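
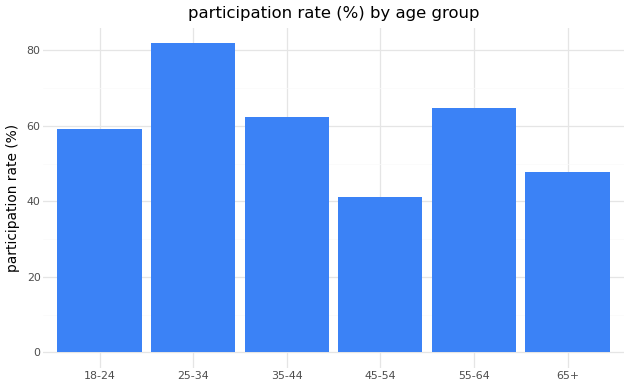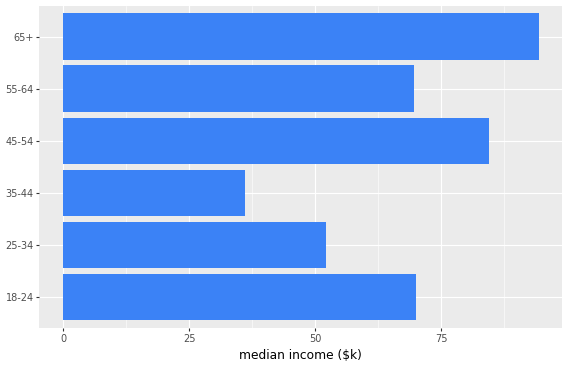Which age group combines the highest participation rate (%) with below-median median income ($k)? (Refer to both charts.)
Chart 2 median median income ($k) ≈ 70; below-median age groups: 25-34, 35-44, 55-64. Among those, 25-34 has the highest participation rate (%) (≈ 80).

25-34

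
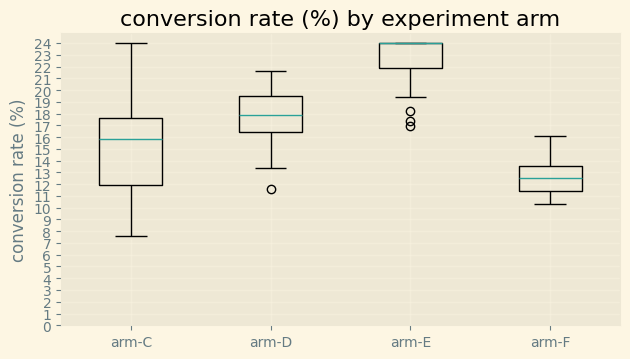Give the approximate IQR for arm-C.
Q3 ≈ 18, Q1 ≈ 12; IQR ≈ 6.

≈ 6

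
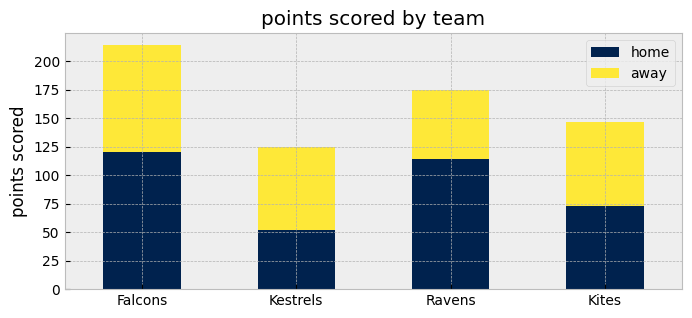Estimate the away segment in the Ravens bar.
away top ≈ 180, bottom ≈ 120; segment ≈ 60.

≈ 60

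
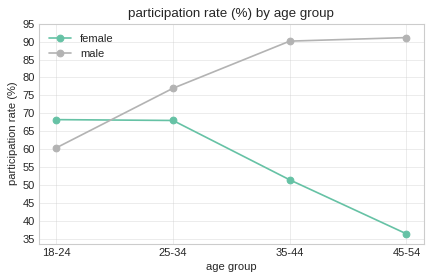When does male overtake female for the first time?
25-34

18-24: male ≈ 60 vs female ≈ 70 (not yet); 25-34: male ≈ 75 vs female ≈ 70 (first crossover).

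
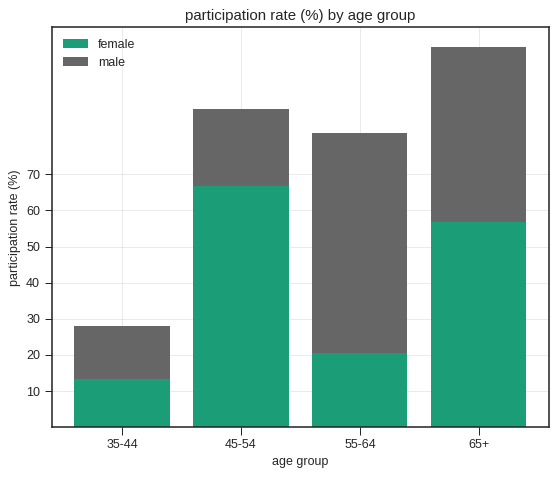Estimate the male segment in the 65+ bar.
≈ 50

male top ≈ 110, bottom ≈ 60; segment ≈ 50.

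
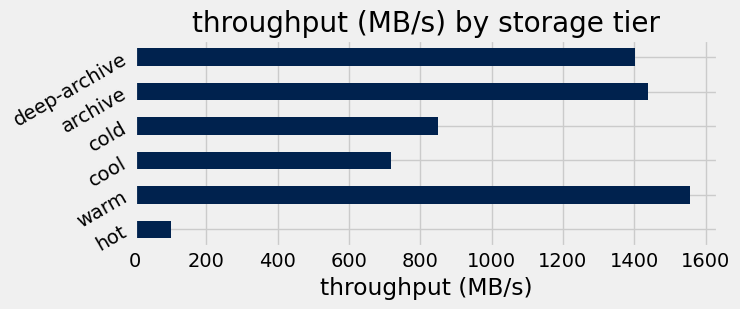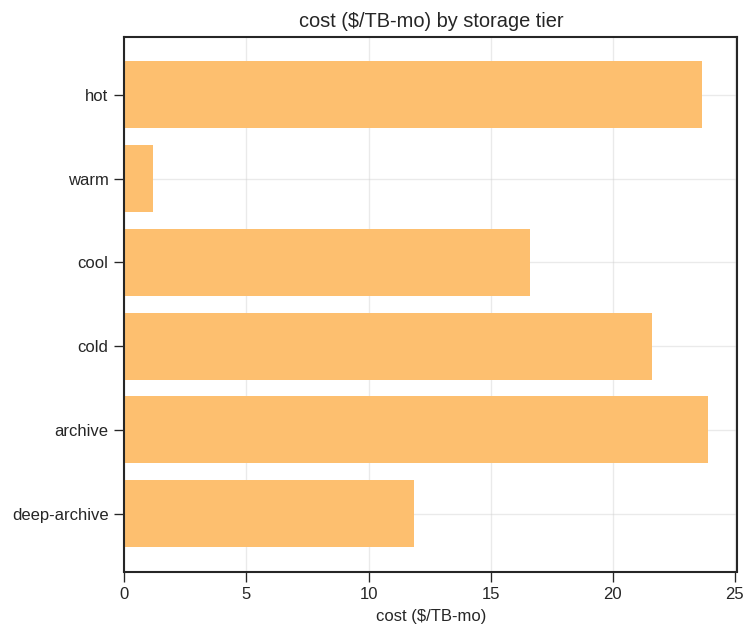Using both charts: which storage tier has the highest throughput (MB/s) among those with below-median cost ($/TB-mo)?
Chart 2 median cost ($/TB-mo) ≈ 20; below-median storage tiers: warm, cool, deep-archive. Among those, warm has the highest throughput (MB/s) (≈ 1600).

warm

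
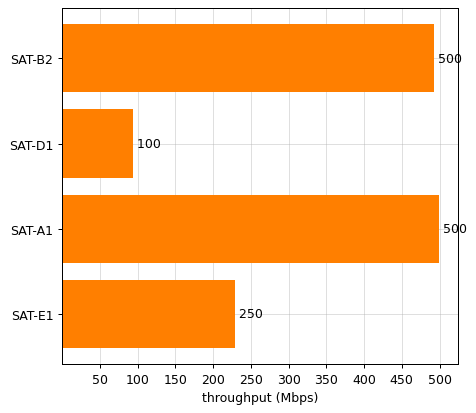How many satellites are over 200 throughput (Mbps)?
Above 200: SAT-B2, SAT-A1, SAT-E1.

3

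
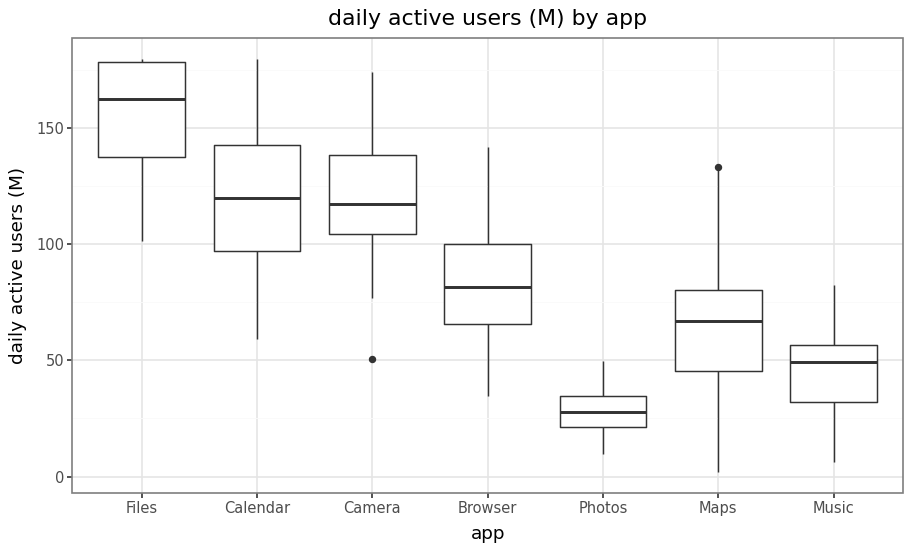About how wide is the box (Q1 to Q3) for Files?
Q3 ≈ 180, Q1 ≈ 140; IQR ≈ 40.

≈ 40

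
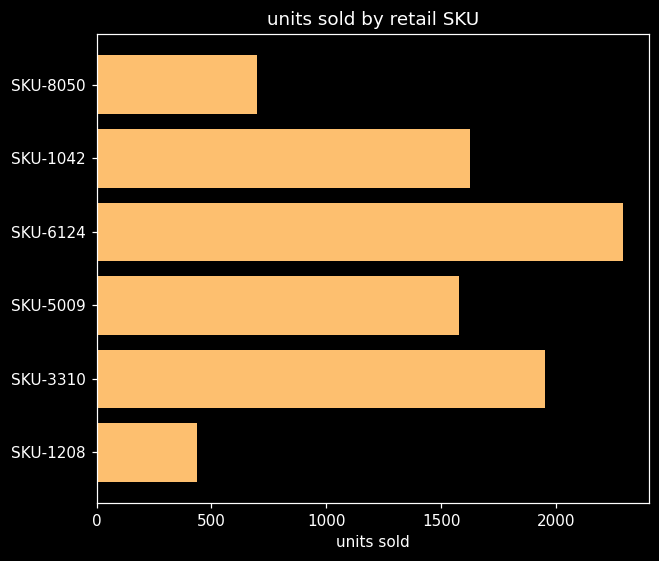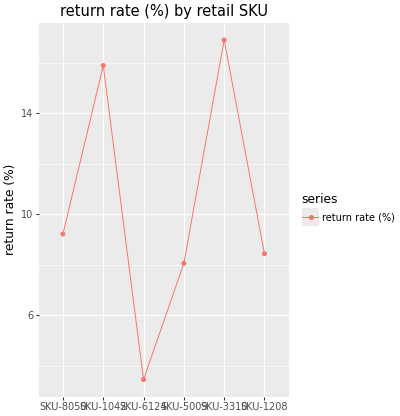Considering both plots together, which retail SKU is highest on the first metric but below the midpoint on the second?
SKU-6124

Chart 2 median return rate (%) ≈ 8; below-median retail SKUs: SKU-6124, SKU-5009, SKU-1208. Among those, SKU-6124 has the highest units sold (≈ 2500).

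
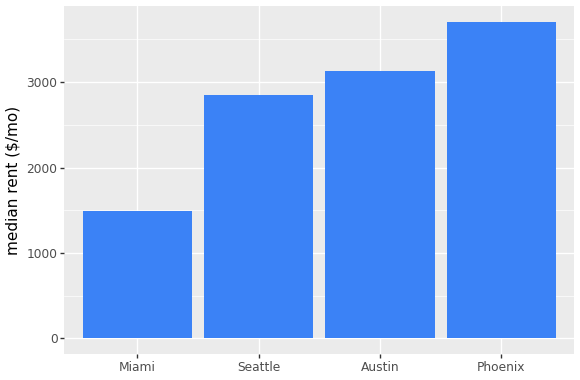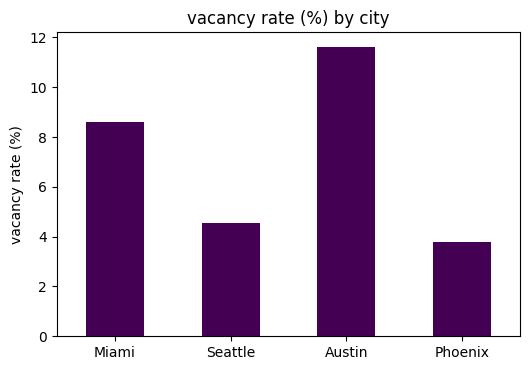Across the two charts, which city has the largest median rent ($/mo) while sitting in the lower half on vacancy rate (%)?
Chart 2 median vacancy rate (%) ≈ 6; below-median cities: Seattle, Phoenix. Among those, Phoenix has the highest median rent ($/mo) (≈ 3500).

Phoenix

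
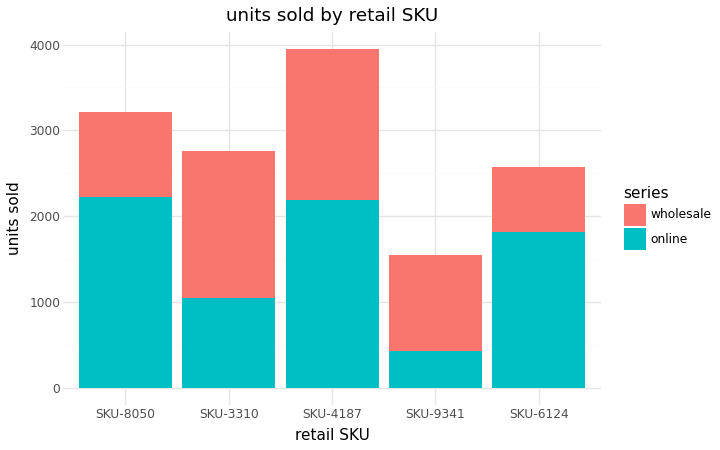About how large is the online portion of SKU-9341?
≈ 500

online top ≈ 500, bottom ≈ 0; segment ≈ 500.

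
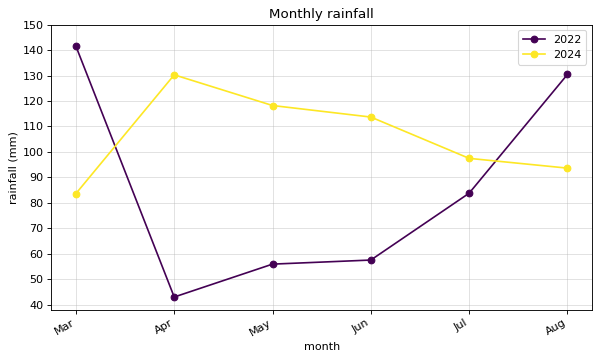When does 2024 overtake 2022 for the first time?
Apr

Mar: 2024 ≈ 80 vs 2022 ≈ 140 (not yet); Apr: 2024 ≈ 130 vs 2022 ≈ 40 (first crossover).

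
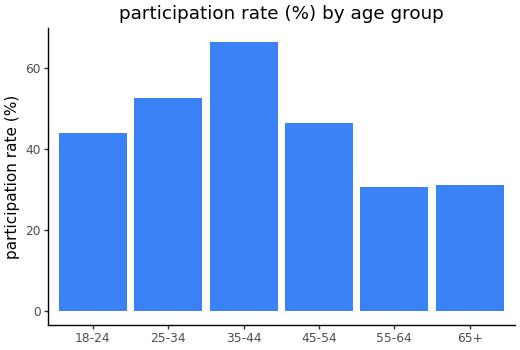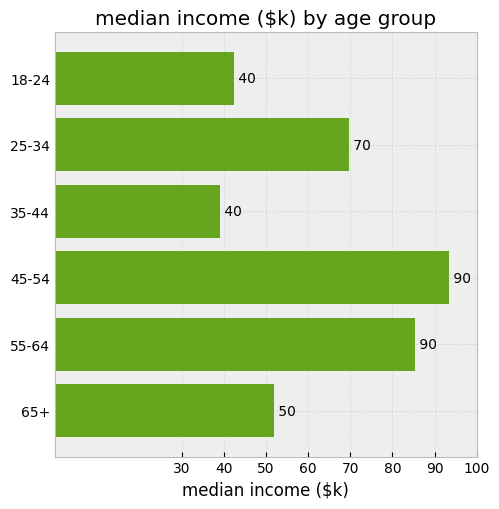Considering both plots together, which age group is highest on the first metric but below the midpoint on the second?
Chart 2 median median income ($k) ≈ 60; below-median age groups: 18-24, 35-44, 65+. Among those, 35-44 has the highest participation rate (%) (≈ 70).

35-44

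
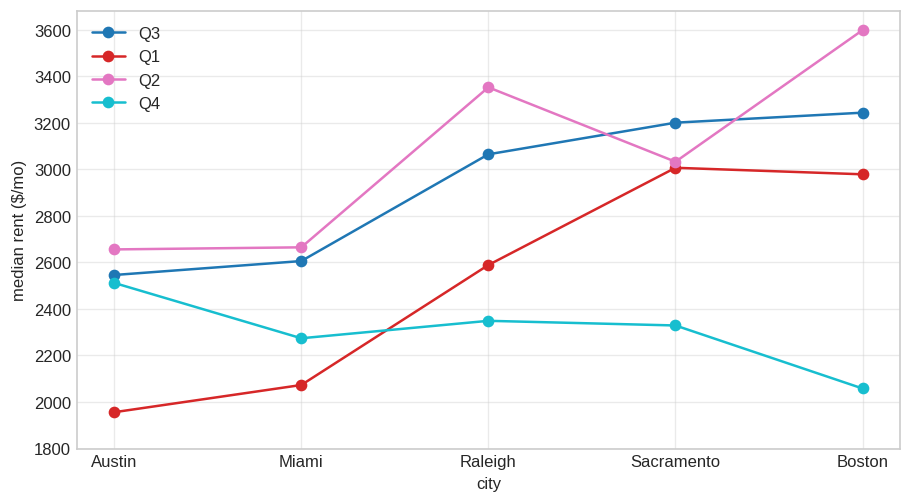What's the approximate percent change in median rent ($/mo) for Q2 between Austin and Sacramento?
Austin ≈ 2600, Sacramento ≈ 3000; (3000 − 2600) / 2600 ≈ +15.4%.

≈ +15.4%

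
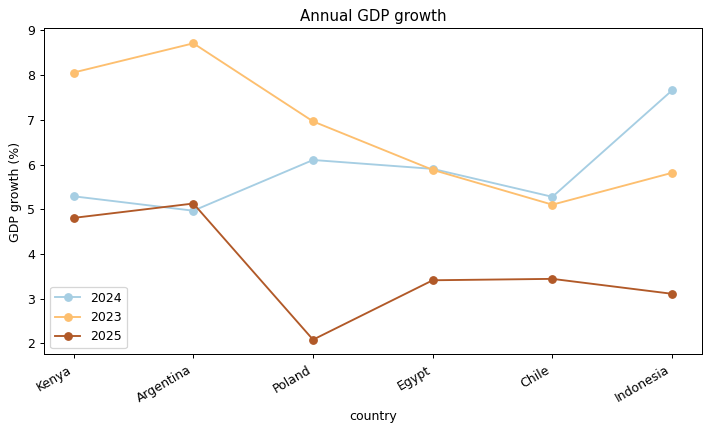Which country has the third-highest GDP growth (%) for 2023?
Poland

Top 4 for 2023: Argentina ≈ 9, Kenya ≈ 8, Poland ≈ 7, Egypt ≈ 6.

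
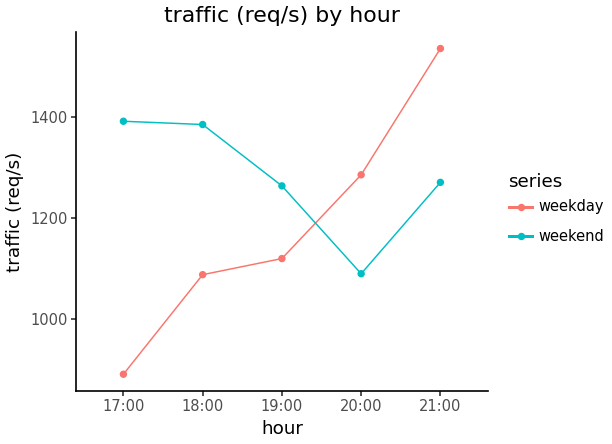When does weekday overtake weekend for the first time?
19:00: weekday ≈ 1100 vs weekend ≈ 1300 (not yet); 20:00: weekday ≈ 1300 vs weekend ≈ 1100 (first crossover).

20:00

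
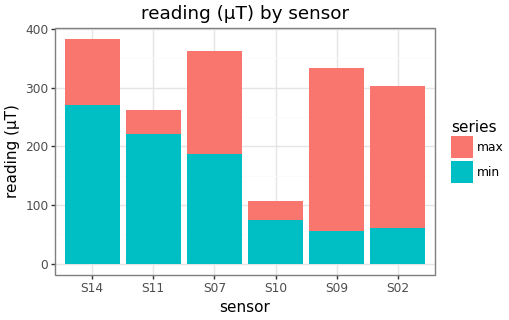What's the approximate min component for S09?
min top ≈ 50, bottom ≈ 0; segment ≈ 50.

≈ 50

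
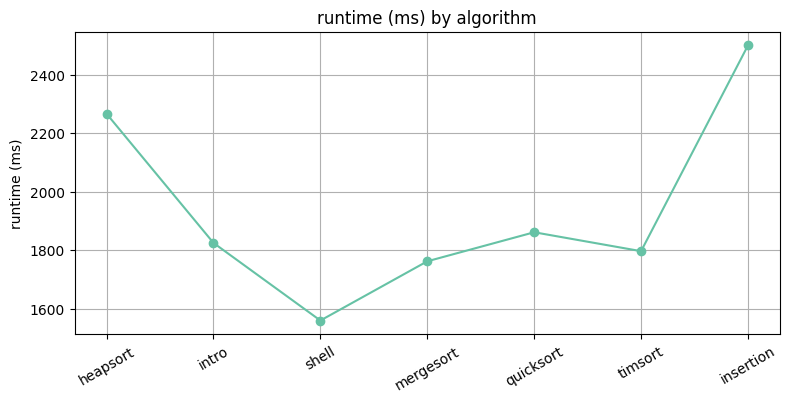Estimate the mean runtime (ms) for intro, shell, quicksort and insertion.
≈ 1950

(1800 + 1600 + 1900 + 2500) / 4 ≈ 1950.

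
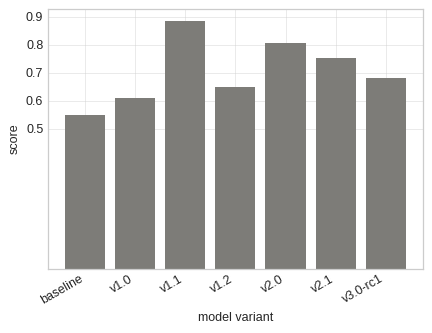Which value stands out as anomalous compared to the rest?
v1.1 ≈ 0.9; the rest sit between ≈ 0.6 and ≈ 0.8.

v1.1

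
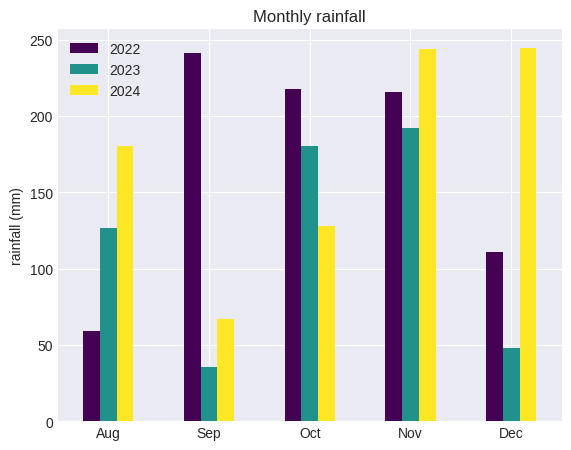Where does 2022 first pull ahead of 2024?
Aug: 2022 ≈ 50 vs 2024 ≈ 175 (not yet); Sep: 2022 ≈ 250 vs 2024 ≈ 75 (first crossover).

Sep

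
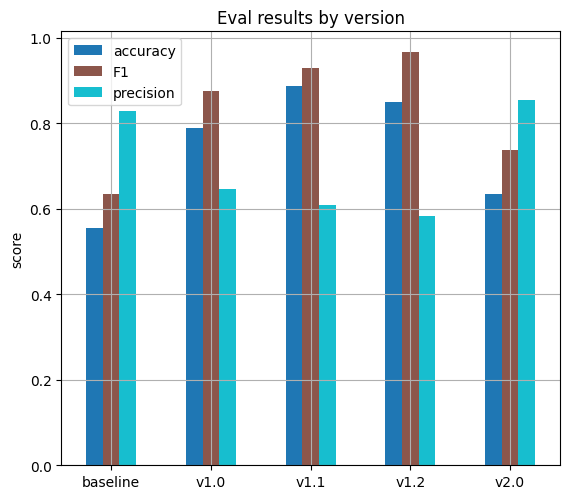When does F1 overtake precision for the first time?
v1.0

baseline: F1 ≈ 0.6 vs precision ≈ 0.8 (not yet); v1.0: F1 ≈ 0.9 vs precision ≈ 0.6 (first crossover).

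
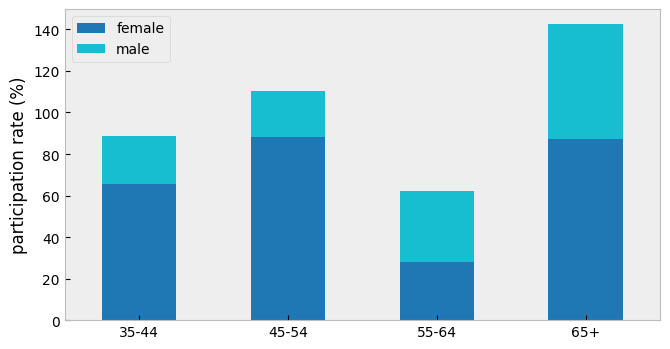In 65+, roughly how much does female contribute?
≈ 80

female top ≈ 80, bottom ≈ 0; segment ≈ 80.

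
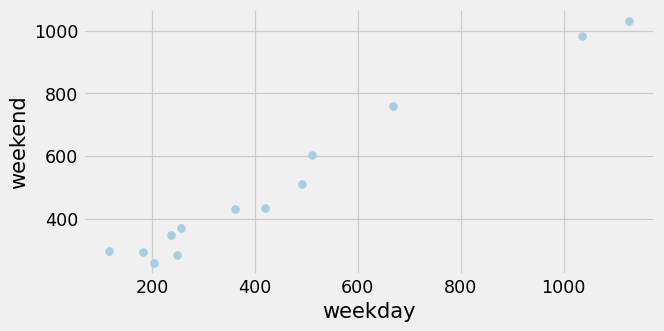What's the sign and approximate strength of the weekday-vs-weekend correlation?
positive, strong

Points are positively correlated; strong (|r| ≈ 1.0).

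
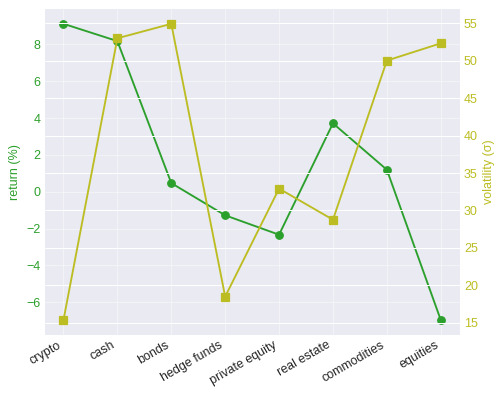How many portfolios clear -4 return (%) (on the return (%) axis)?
7

Above -4: crypto, cash, bonds, hedge funds, private equity, real estate, commodities.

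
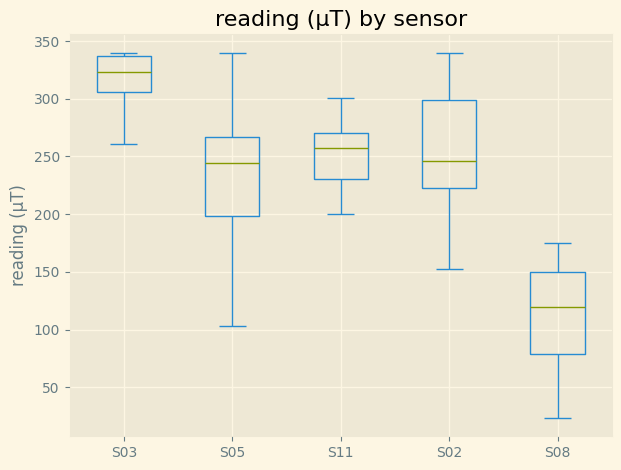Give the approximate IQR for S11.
Q3 ≈ 280, Q1 ≈ 240; IQR ≈ 40.

≈ 40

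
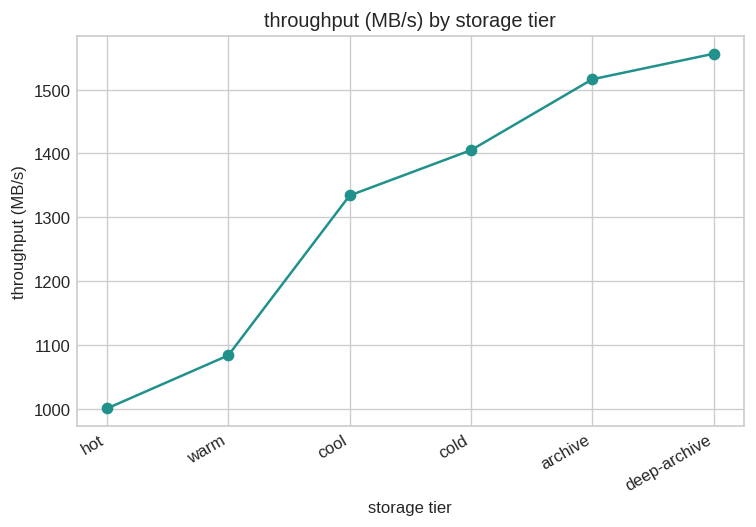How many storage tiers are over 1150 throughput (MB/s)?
4

Above 1150: cool, cold, archive, deep-archive.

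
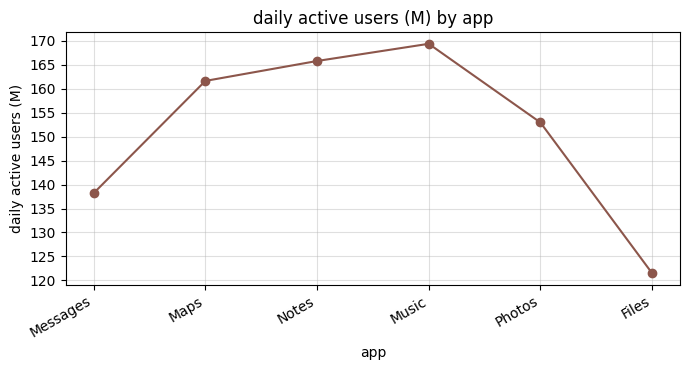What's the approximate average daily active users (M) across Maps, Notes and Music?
≈ 165

(160 + 165 + 170) / 3 ≈ 165.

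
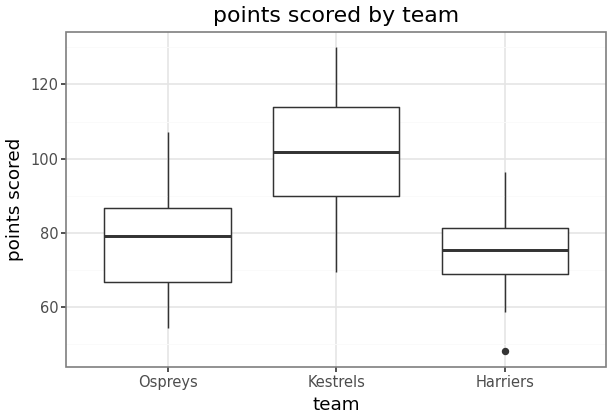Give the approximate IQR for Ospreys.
≈ 20

Q3 ≈ 86, Q1 ≈ 66; IQR ≈ 20.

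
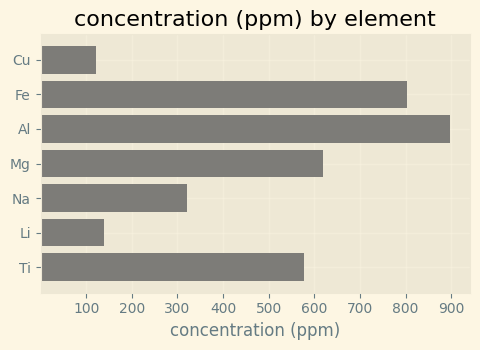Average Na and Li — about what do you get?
(300 + 100) / 2 ≈ 200.

≈ 200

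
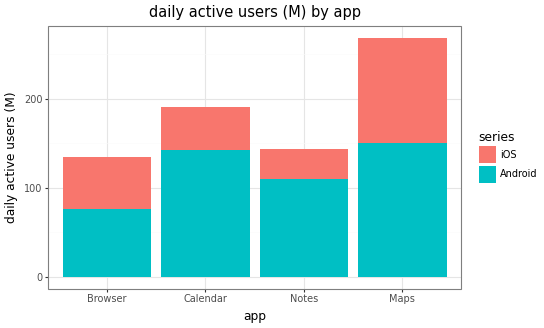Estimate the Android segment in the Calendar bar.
≈ 150

Android top ≈ 150, bottom ≈ 0; segment ≈ 150.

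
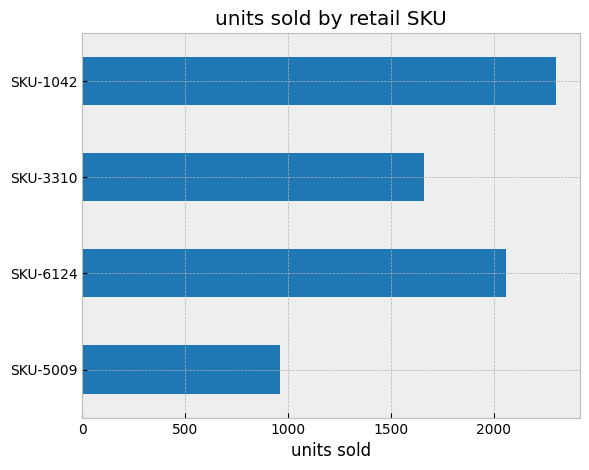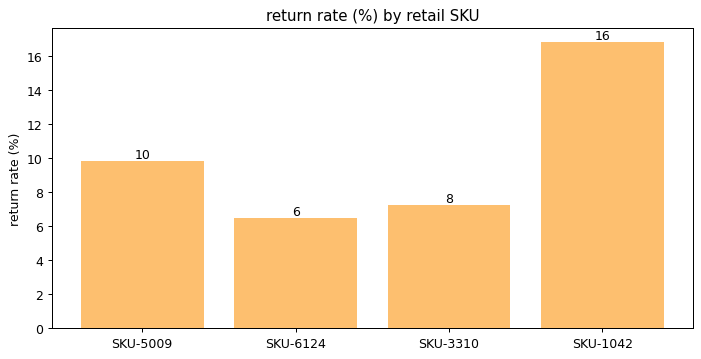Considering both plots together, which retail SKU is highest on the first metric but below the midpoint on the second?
Chart 2 median return rate (%) ≈ 8; below-median retail SKUs: SKU-6124, SKU-3310. Among those, SKU-6124 has the highest units sold (≈ 2000).

SKU-6124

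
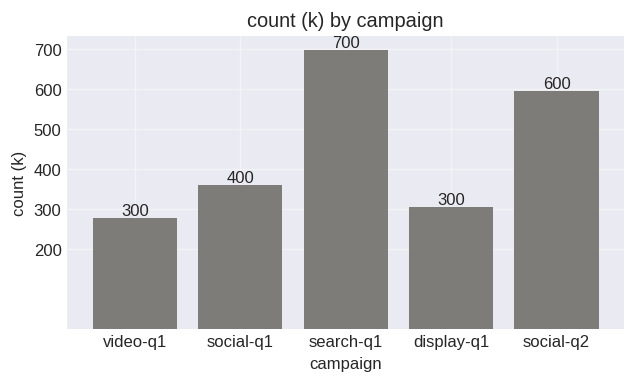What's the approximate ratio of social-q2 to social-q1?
social-q2 ≈ 600, social-q1 ≈ 400; 600/400 ≈ 1.5.

≈ 1.5×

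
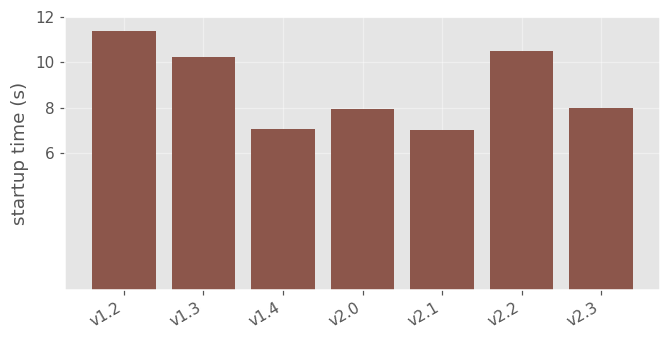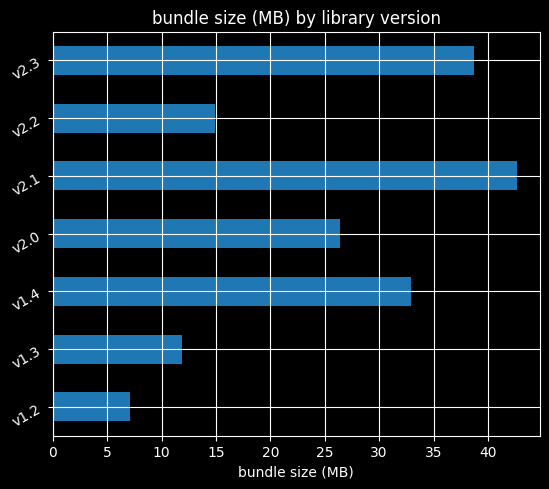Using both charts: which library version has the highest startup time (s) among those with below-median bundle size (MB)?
Chart 2 median bundle size (MB) ≈ 25; below-median library versions: v1.2, v1.3, v2.2. Among those, v1.2 has the highest startup time (s) (≈ 12).

v1.2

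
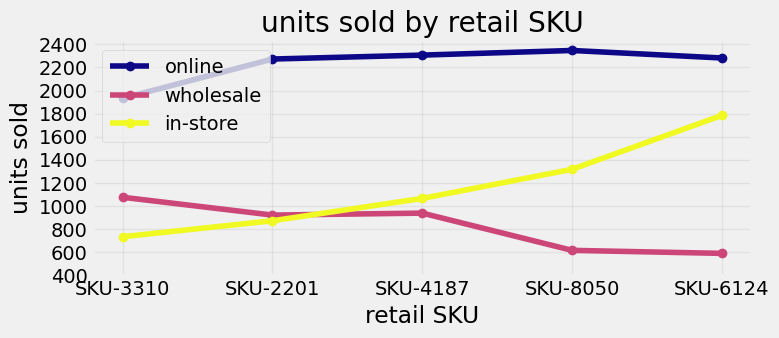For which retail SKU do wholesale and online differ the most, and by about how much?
SKU-8050: wholesale ≈ 600, online ≈ 2400 → gap ≈ 1800. Next-largest (SKU-6124) is only ≈ 1600.

SKU-8050, ≈ 1800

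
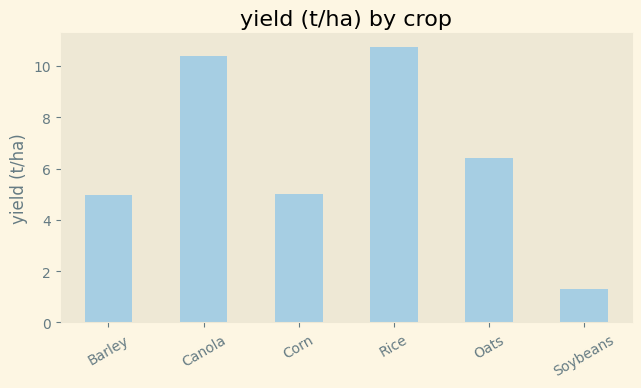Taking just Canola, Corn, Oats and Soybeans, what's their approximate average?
(10 + 5 + 6 + 1) / 4 ≈ 6.

≈ 6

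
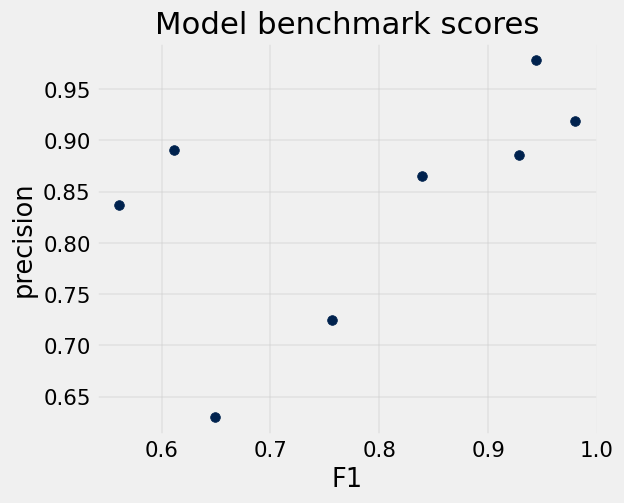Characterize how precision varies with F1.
positive, moderate

Points are positively correlated; moderate (|r| ≈ 0.5).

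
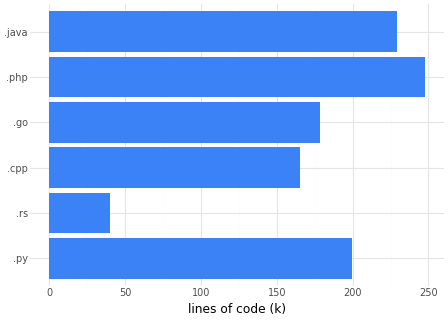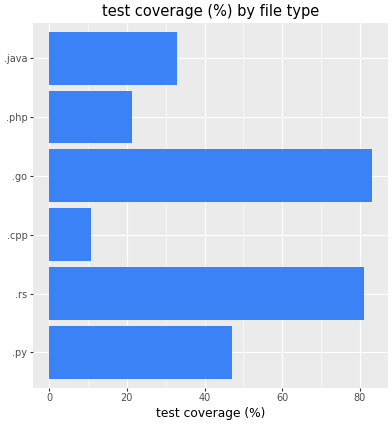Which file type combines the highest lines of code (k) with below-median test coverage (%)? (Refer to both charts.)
Chart 2 median test coverage (%) ≈ 40; below-median file types: .cpp, .php, .java. Among those, .php has the highest lines of code (k) (≈ 250).

.php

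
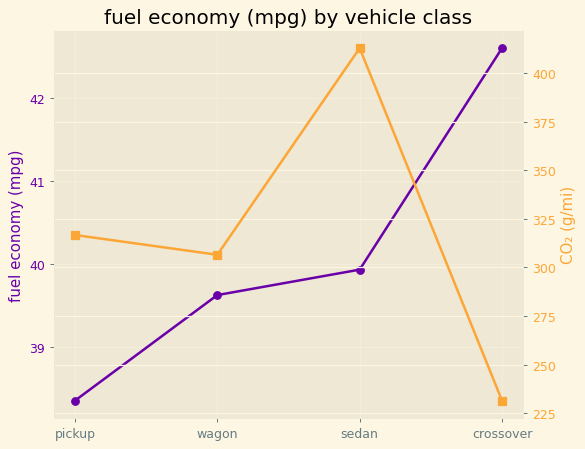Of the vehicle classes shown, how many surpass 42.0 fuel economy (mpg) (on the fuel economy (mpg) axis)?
1

Above 42.0: crossover.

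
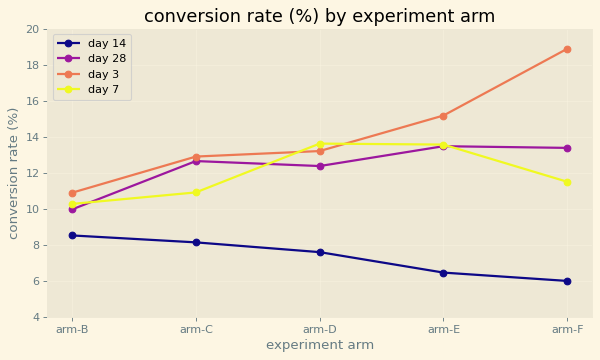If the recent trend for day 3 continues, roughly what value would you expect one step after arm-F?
Last three: 14, 16, 18 → slope ≈ 2/step → next ≈ 20.

≈ 20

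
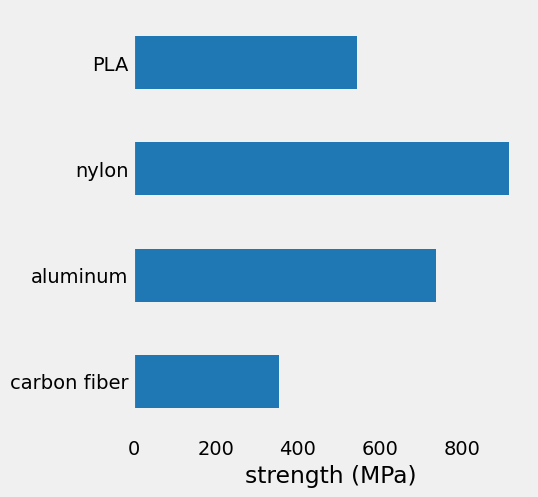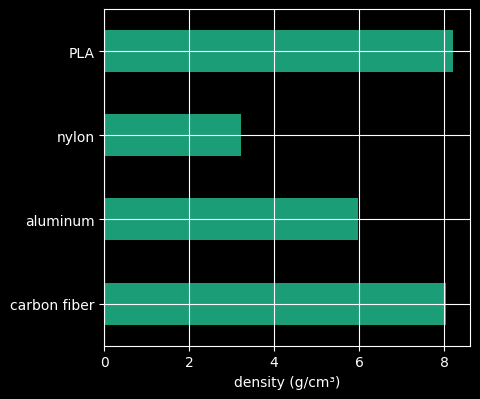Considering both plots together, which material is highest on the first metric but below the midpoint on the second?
nylon

Chart 2 median density (g/cm³) ≈ 7; below-median materials: aluminum, nylon. Among those, nylon has the highest strength (MPa) (≈ 900).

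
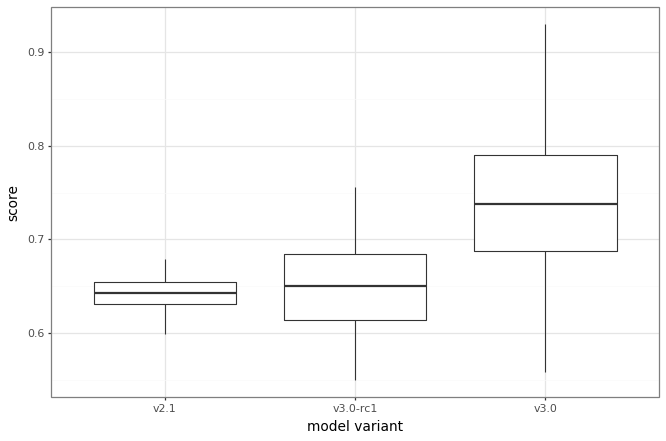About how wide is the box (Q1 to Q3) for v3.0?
Q3 ≈ 0.79, Q1 ≈ 0.69; IQR ≈ 0.10.

≈ 0.10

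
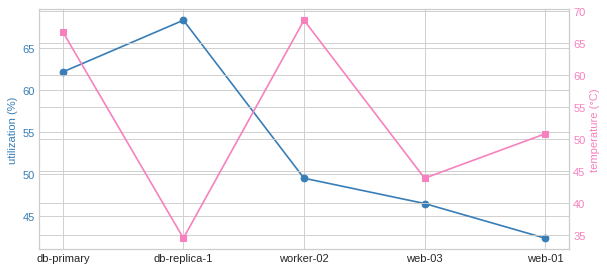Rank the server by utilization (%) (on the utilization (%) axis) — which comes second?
db-primary

Top 3 (on the utilization (%) axis): db-replica-1 ≈ 70, db-primary ≈ 60, worker-02 ≈ 50.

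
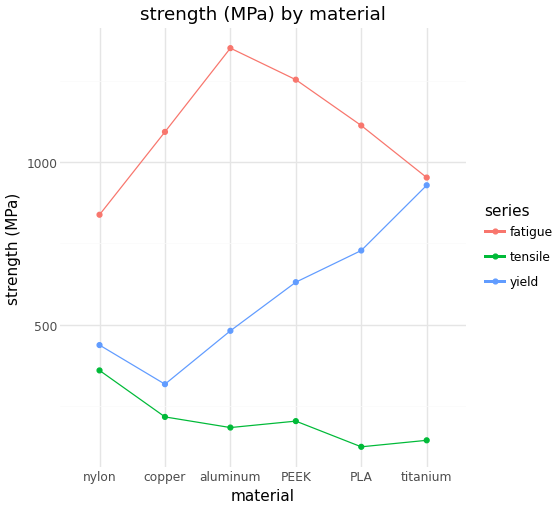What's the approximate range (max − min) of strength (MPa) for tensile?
≈ 200

Max nylon ≈ 400, min PLA ≈ 200; range ≈ 200.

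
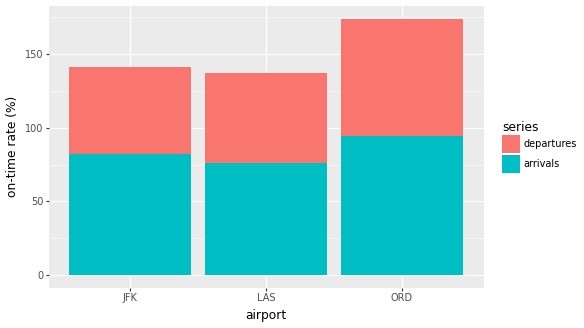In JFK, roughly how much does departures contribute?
departures top ≈ 140, bottom ≈ 80; segment ≈ 60.

≈ 60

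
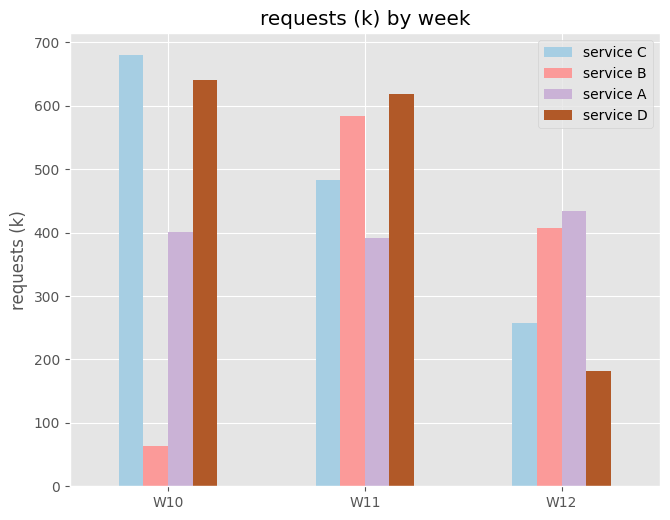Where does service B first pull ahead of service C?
W10: service B ≈ 100 vs service C ≈ 700 (not yet); W11: service B ≈ 600 vs service C ≈ 500 (first crossover).

W11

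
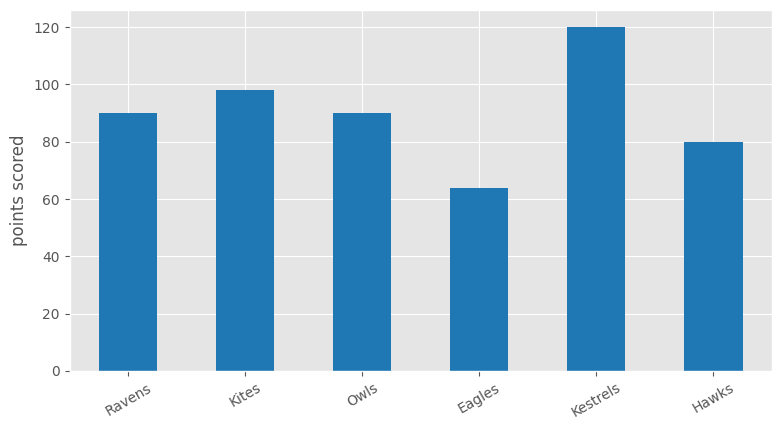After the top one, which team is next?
Top 3: Kestrels ≈ 120, Kites ≈ 100, Owls ≈ 90.

Kites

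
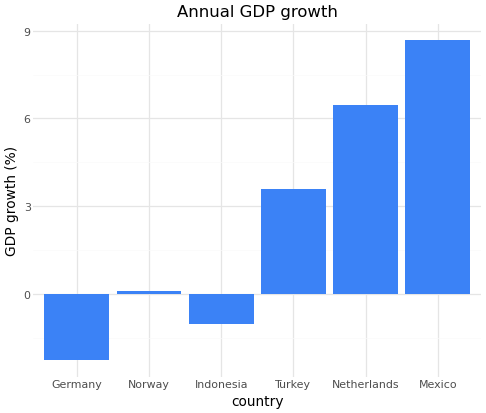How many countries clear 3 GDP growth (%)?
3

Above 3: Turkey, Netherlands, Mexico.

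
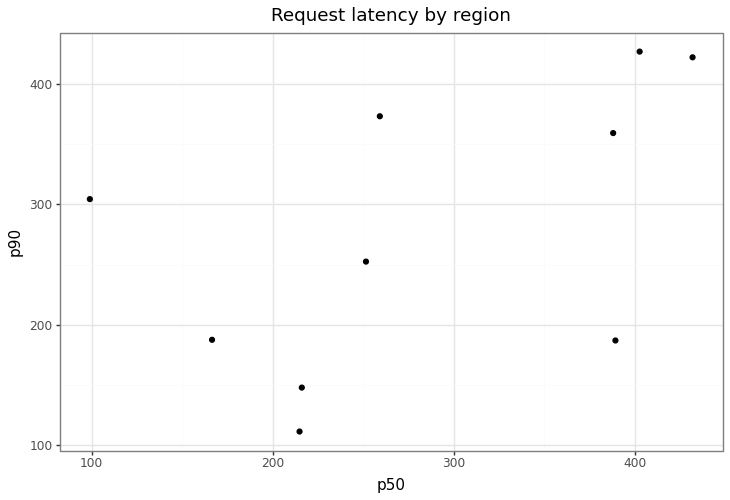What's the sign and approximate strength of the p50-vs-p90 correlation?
positive, moderate

Points are positively correlated; moderate (|r| ≈ 0.5).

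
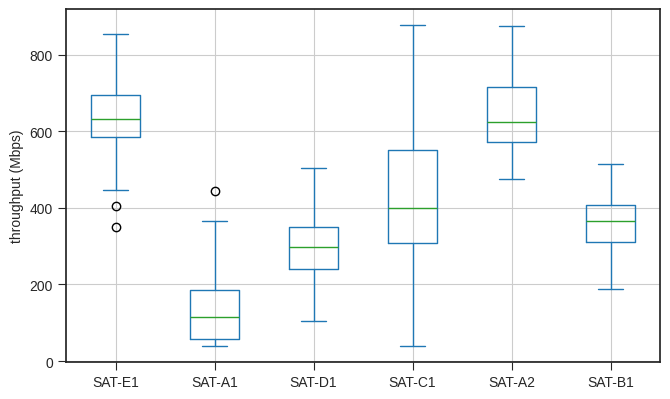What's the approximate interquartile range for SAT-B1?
≈ 100

Q3 ≈ 400, Q1 ≈ 300; IQR ≈ 100.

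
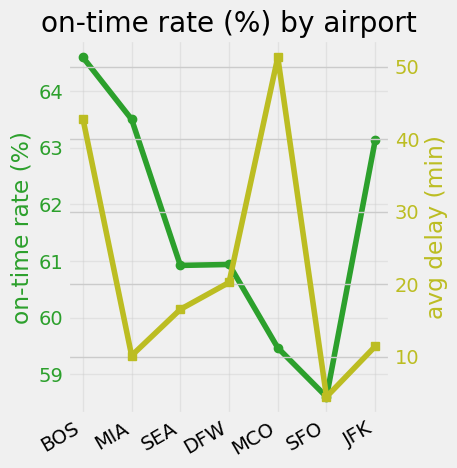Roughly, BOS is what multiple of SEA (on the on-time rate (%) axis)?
≈ 1.06×

BOS ≈ 64.5, SEA ≈ 61.0; 64.5/61.0 ≈ 1.06.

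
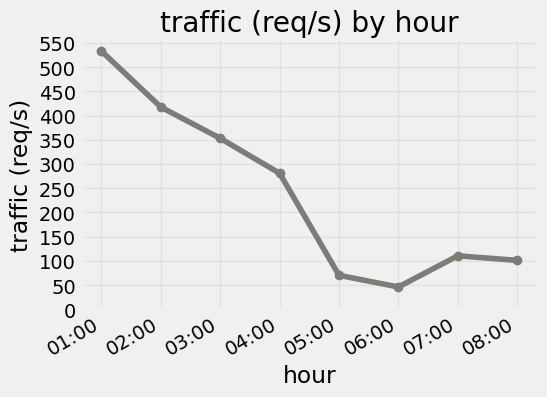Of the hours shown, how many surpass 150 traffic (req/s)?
Above 150: 01:00, 02:00, 03:00, 04:00.

4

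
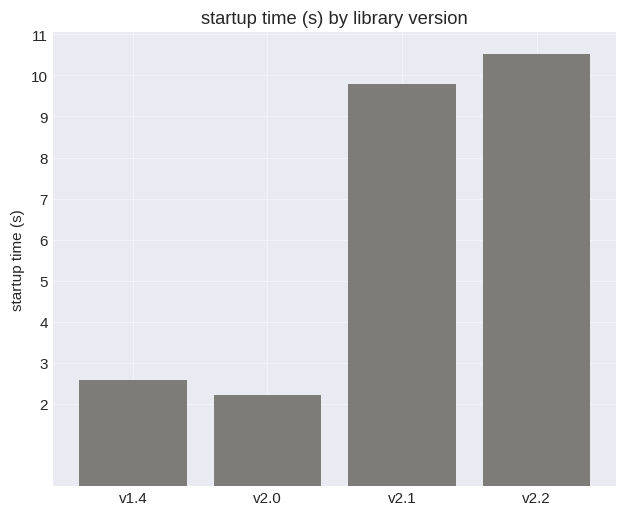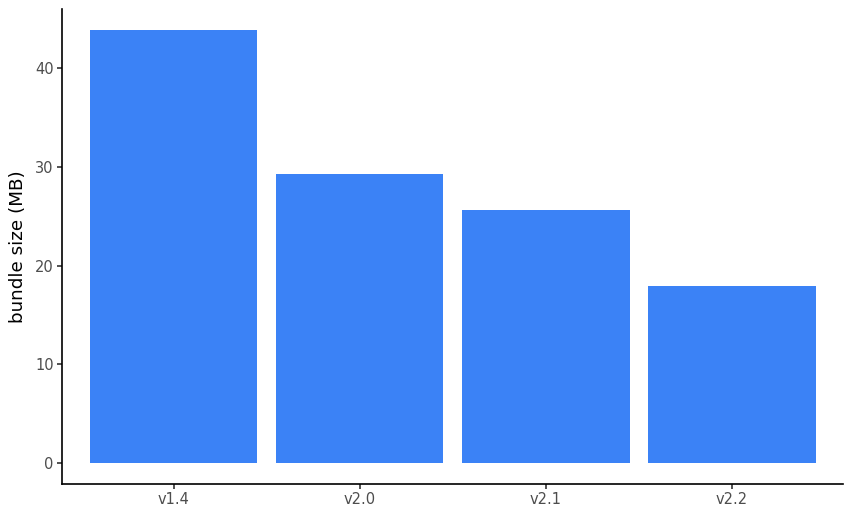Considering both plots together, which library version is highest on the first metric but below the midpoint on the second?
Chart 2 median bundle size (MB) ≈ 25; below-median library versions: v2.1, v2.2. Among those, v2.2 has the highest startup time (s) (≈ 11).

v2.2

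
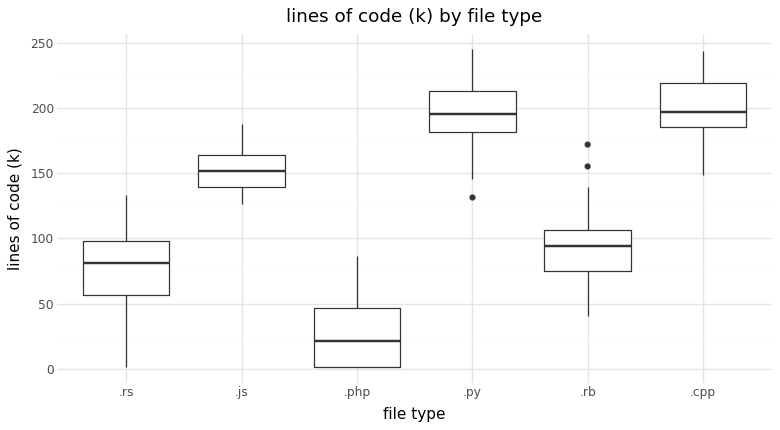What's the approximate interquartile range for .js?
≈ 20

Q3 ≈ 160, Q1 ≈ 140; IQR ≈ 20.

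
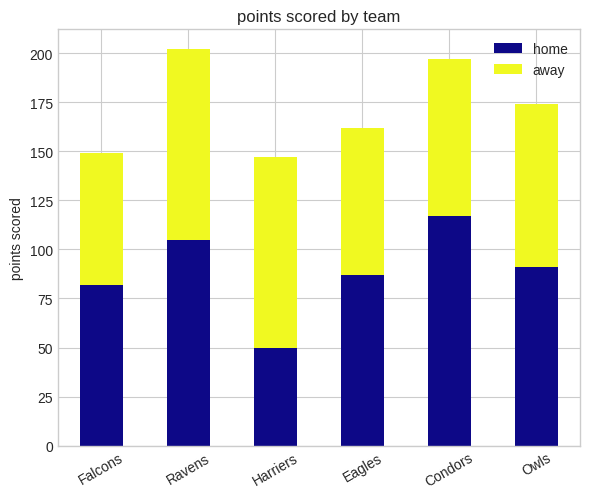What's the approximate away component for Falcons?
away top ≈ 140, bottom ≈ 80; segment ≈ 60.

≈ 60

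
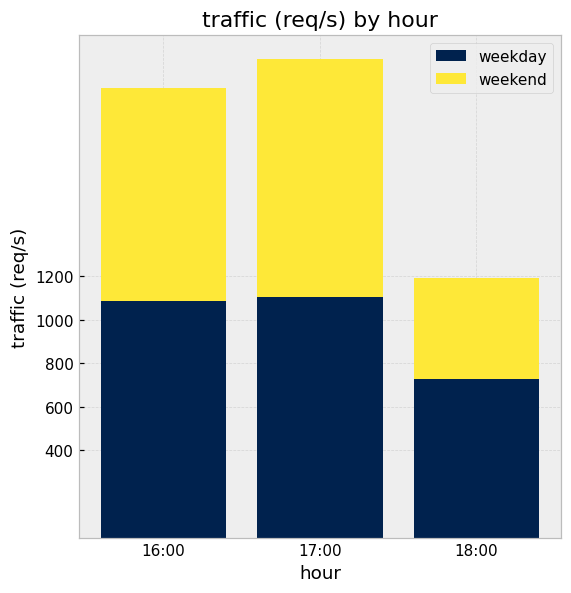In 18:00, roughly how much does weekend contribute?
≈ 400

weekend top ≈ 1200, bottom ≈ 800; segment ≈ 400.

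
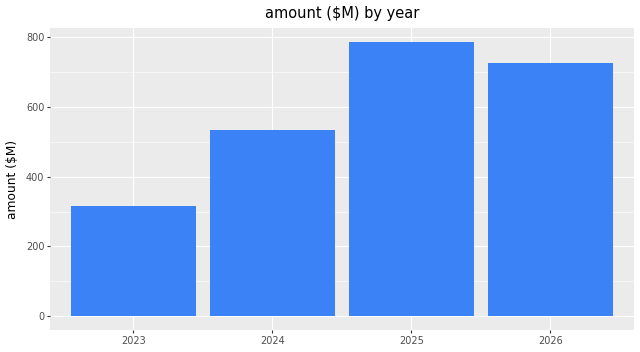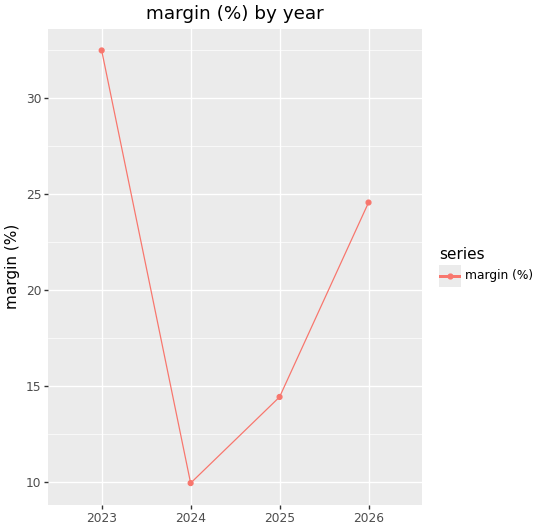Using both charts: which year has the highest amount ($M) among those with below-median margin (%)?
Chart 2 median margin (%) ≈ 20; below-median years: 2024, 2025. Among those, 2025 has the highest amount ($M) (≈ 800).

2025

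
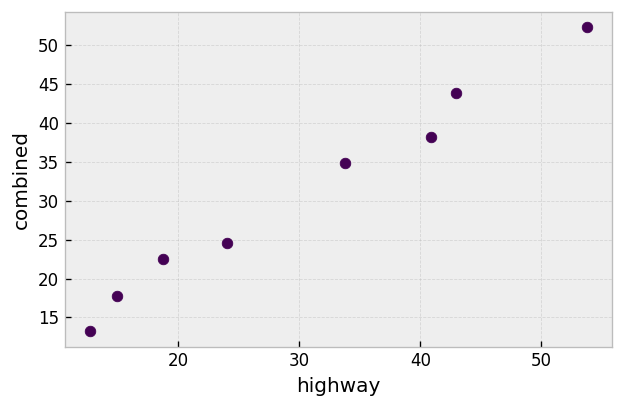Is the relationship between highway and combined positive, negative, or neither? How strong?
positive, strong

Points are positively correlated; strong (|r| ≈ 1.0).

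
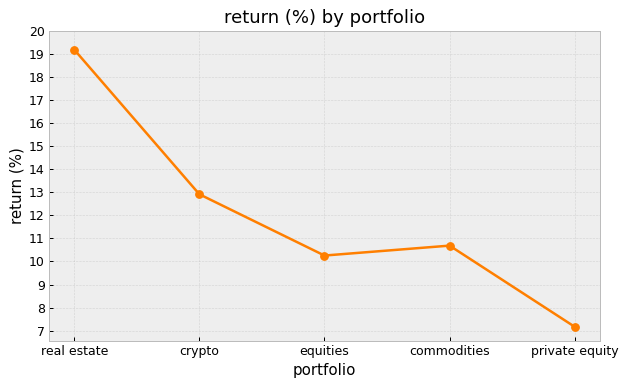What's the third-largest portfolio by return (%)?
Top 4: real estate ≈ 19, crypto ≈ 13, commodities ≈ 11, equities ≈ 10.

commodities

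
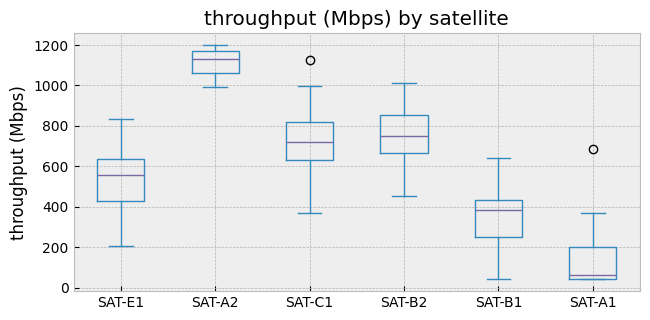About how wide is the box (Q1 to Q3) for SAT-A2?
Q3 ≈ 1200, Q1 ≈ 1100; IQR ≈ 100.

≈ 100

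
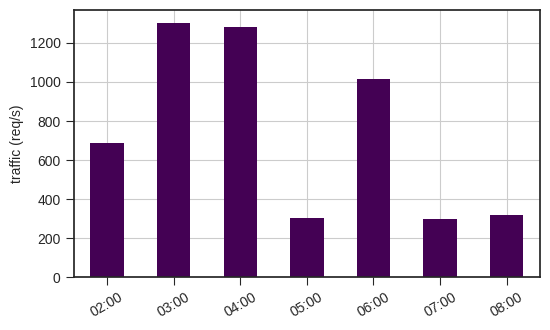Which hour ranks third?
06:00

Top 4: 03:00 ≈ 1400, 04:00 ≈ 1200, 06:00 ≈ 1000, 02:00 ≈ 600.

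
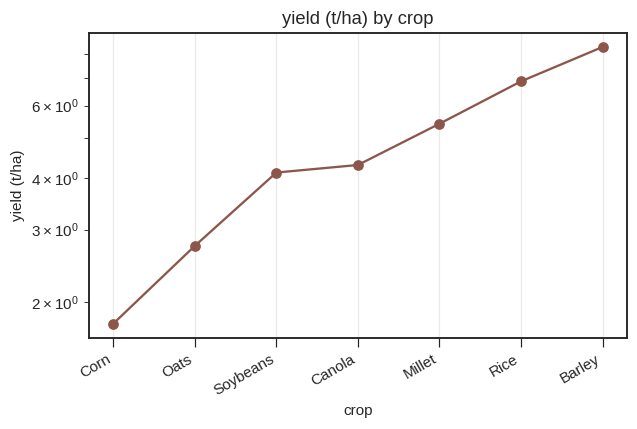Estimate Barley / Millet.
≈ 1.6×

Barley ≈ 8, Millet ≈ 5; 8/5 ≈ 1.6.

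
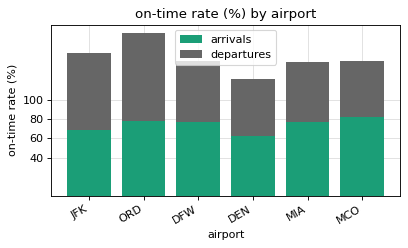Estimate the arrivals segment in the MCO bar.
arrivals top ≈ 80, bottom ≈ 0; segment ≈ 80.

≈ 80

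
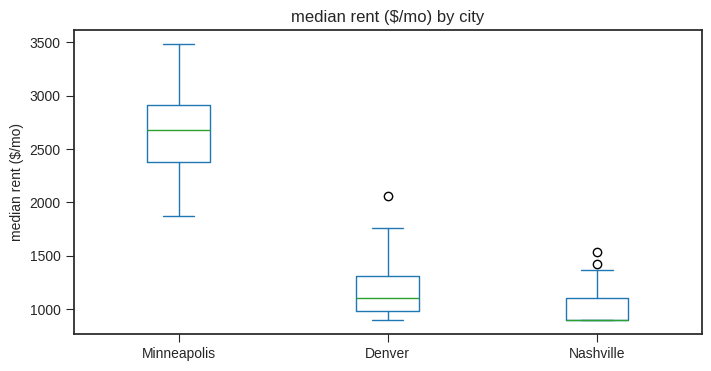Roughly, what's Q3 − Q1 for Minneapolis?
≈ 600

Q3 ≈ 3000, Q1 ≈ 2400; IQR ≈ 600.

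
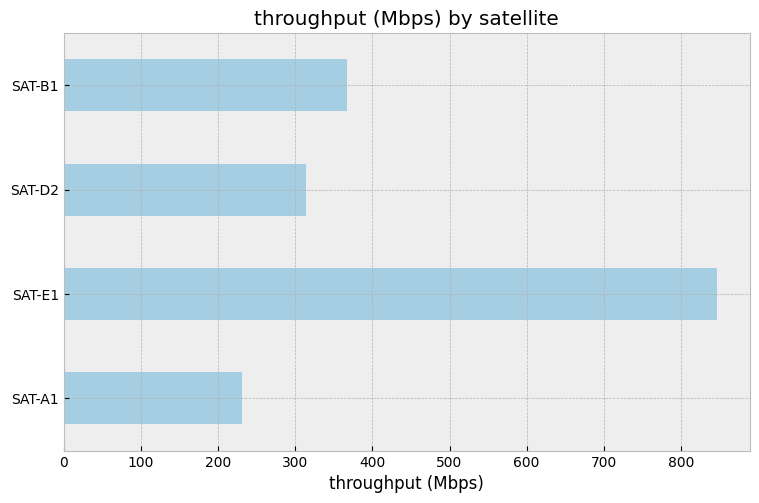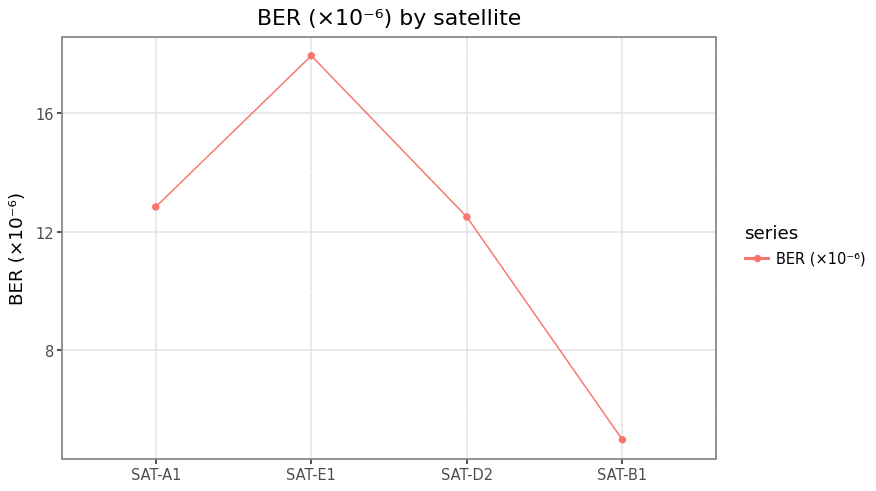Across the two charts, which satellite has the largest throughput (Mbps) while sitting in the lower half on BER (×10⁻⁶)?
Chart 2 median BER (×10⁻⁶) ≈ 12; below-median satellites: SAT-D2, SAT-B1. Among those, SAT-B1 has the highest throughput (Mbps) (≈ 400).

SAT-B1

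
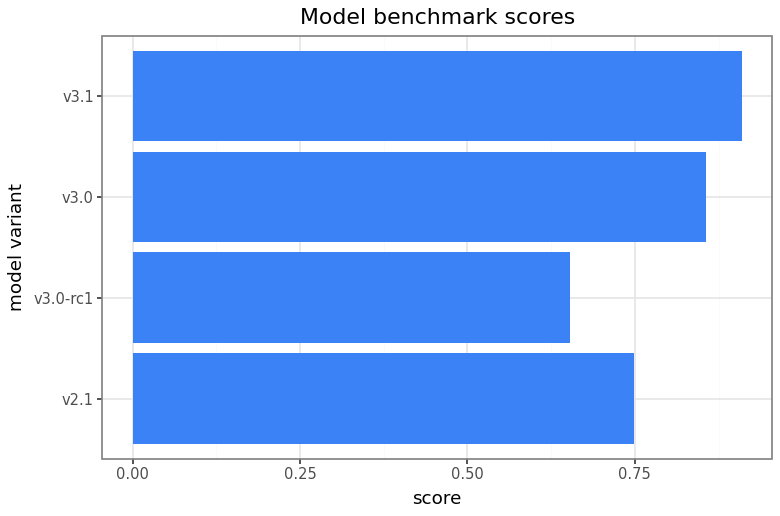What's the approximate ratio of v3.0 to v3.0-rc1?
v3.0 ≈ 0.9, v3.0-rc1 ≈ 0.7; 0.9/0.7 ≈ 1.29.

≈ 1.29×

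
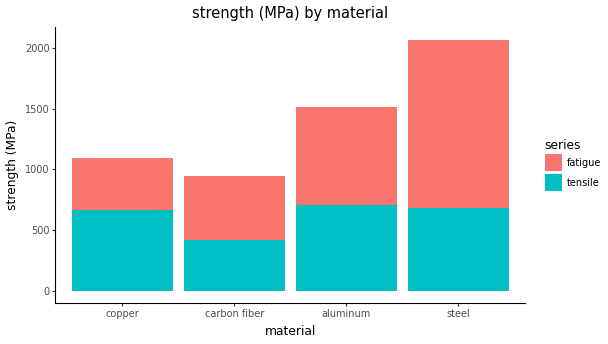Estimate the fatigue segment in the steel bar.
fatigue top ≈ 2000, bottom ≈ 600; segment ≈ 1400.

≈ 1400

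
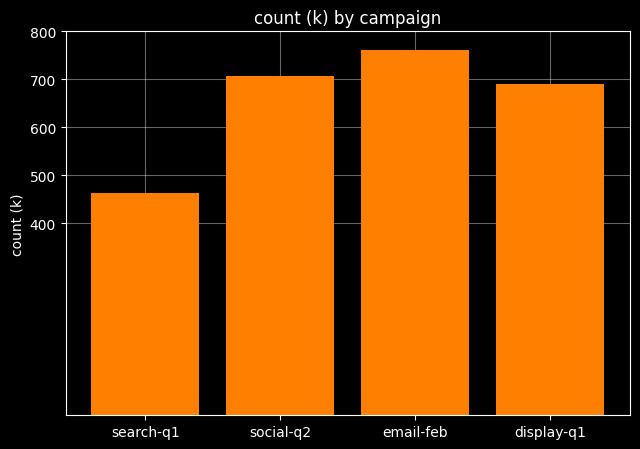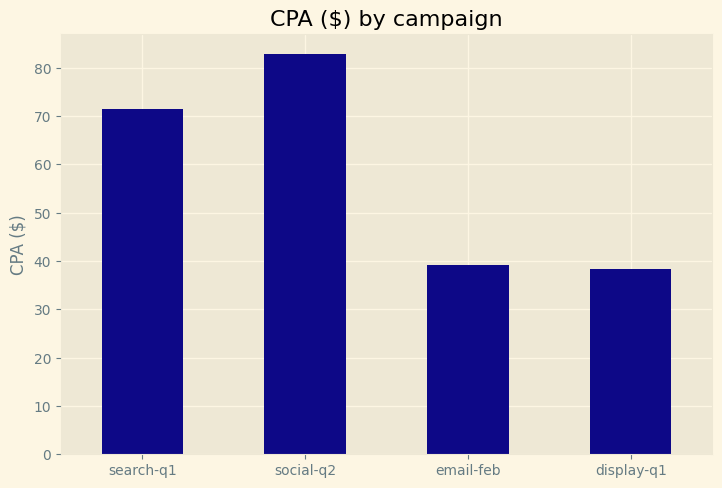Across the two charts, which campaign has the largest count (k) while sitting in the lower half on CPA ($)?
email-feb

Chart 2 median CPA ($) ≈ 60; below-median campaigns: email-feb, display-q1. Among those, email-feb has the highest count (k) (≈ 800).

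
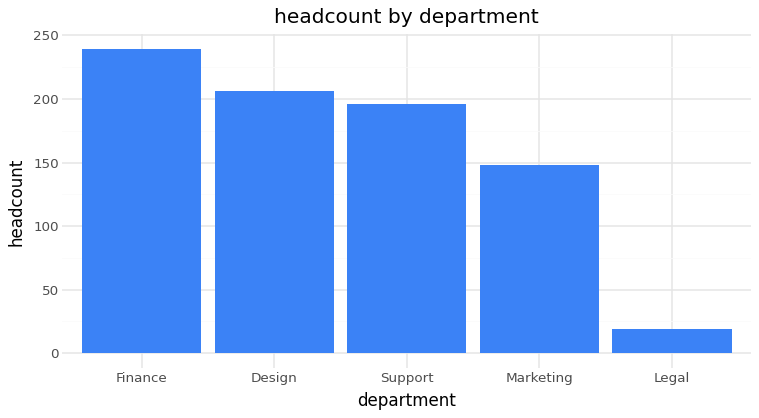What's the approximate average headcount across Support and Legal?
(200 + 20) / 2 ≈ 110.

≈ 110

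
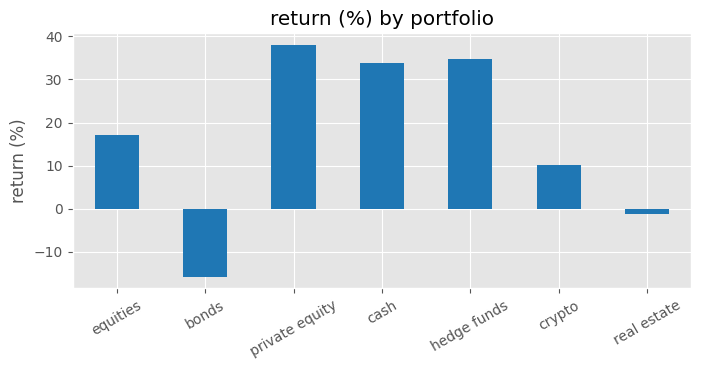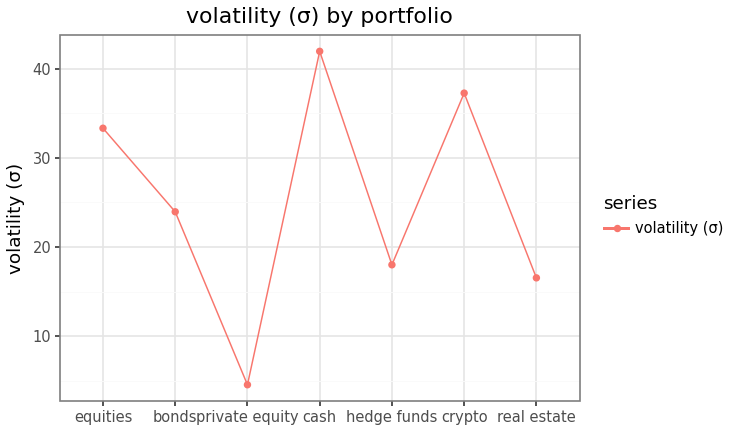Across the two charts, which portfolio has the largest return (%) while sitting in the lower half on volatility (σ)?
private equity

Chart 2 median volatility (σ) ≈ 25; below-median portfolios: private equity, hedge funds, real estate. Among those, private equity has the highest return (%) (≈ 40).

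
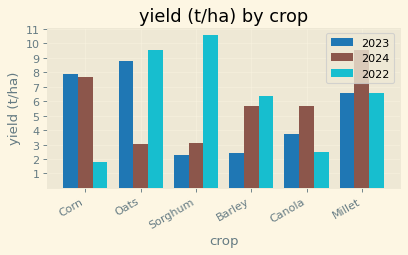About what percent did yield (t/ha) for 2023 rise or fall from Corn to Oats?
≈ +12.5%

Corn ≈ 8, Oats ≈ 9; (9 − 8) / 8 ≈ +12.5%.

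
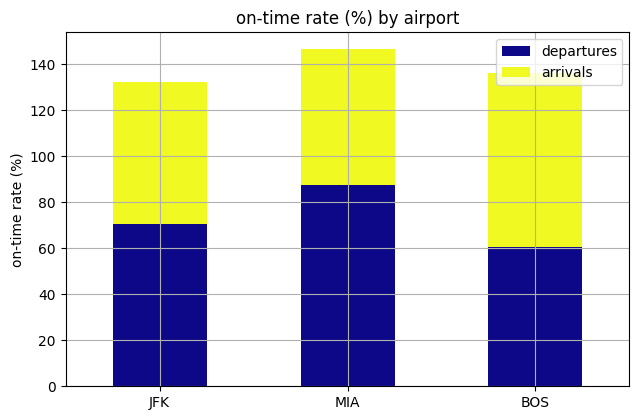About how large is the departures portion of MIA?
≈ 80

departures top ≈ 80, bottom ≈ 0; segment ≈ 80.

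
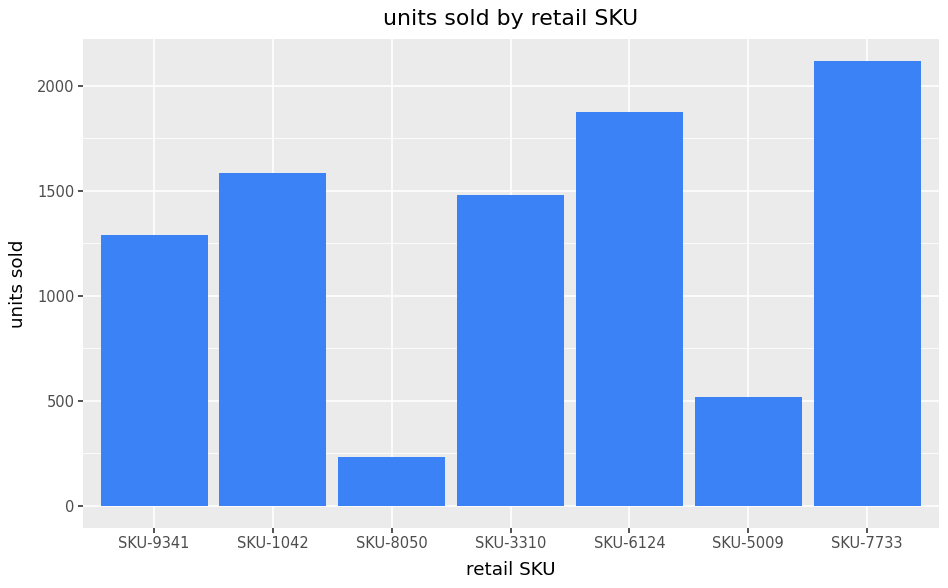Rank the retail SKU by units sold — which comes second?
Top 3: SKU-7733 ≈ 2200, SKU-6124 ≈ 1800, SKU-1042 ≈ 1600.

SKU-6124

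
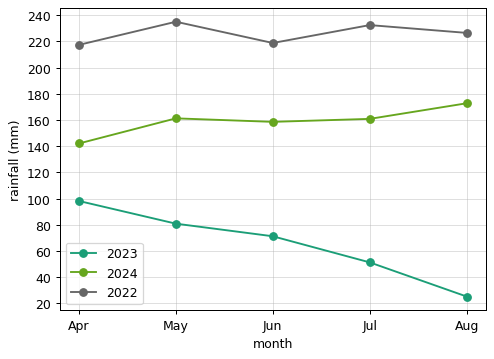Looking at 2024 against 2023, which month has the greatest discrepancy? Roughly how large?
Aug, ≈ 160 mm

Aug: 2024 ≈ 180, 2023 ≈ 20 → gap ≈ 160. Next-largest (Jul) is only ≈ 100.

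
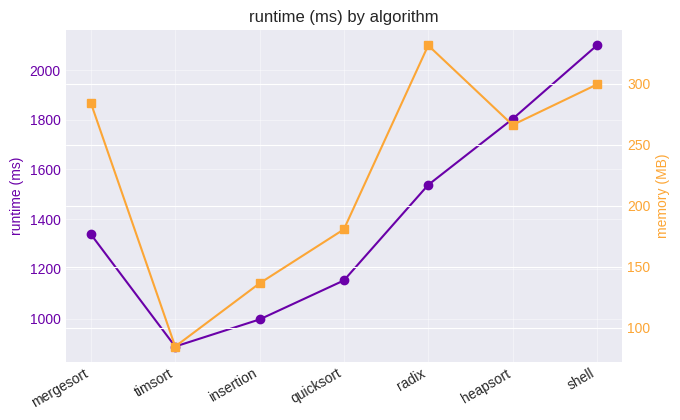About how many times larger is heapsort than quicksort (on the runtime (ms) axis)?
heapsort ≈ 1800, quicksort ≈ 1200; 1800/1200 ≈ 1.5.

≈ 1.5×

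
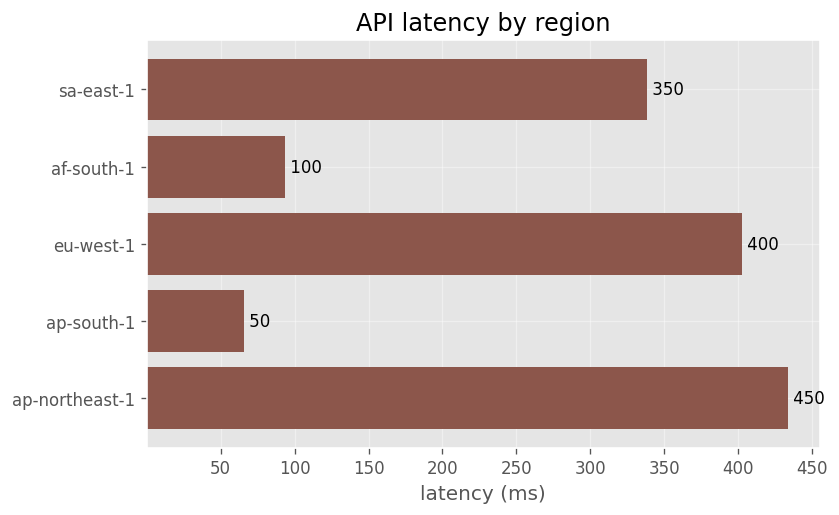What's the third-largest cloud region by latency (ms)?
Top 4: ap-northeast-1 ≈ 450, eu-west-1 ≈ 400, sa-east-1 ≈ 350, af-south-1 ≈ 100.

sa-east-1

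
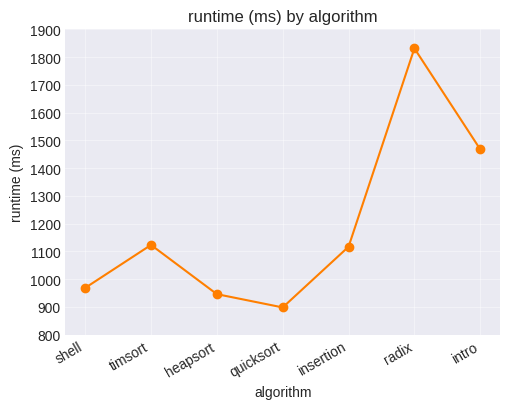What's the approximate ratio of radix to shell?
radix ≈ 1800, shell ≈ 1000; 1800/1000 ≈ 1.8.

≈ 1.8×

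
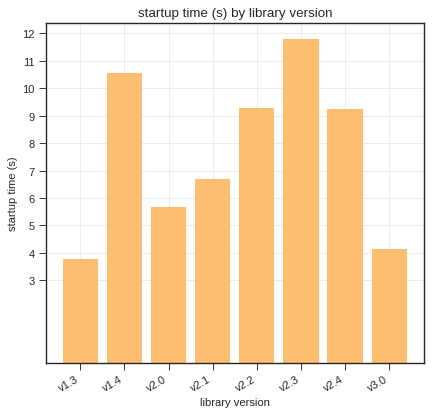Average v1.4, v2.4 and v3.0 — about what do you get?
(11 + 9 + 4) / 3 ≈ 8.

≈ 8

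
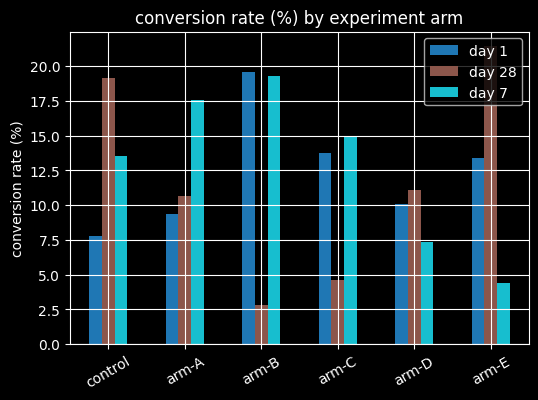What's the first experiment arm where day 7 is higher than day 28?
arm-A

control: day 7 ≈ 14 vs day 28 ≈ 20 (not yet); arm-A: day 7 ≈ 18 vs day 28 ≈ 10 (first crossover).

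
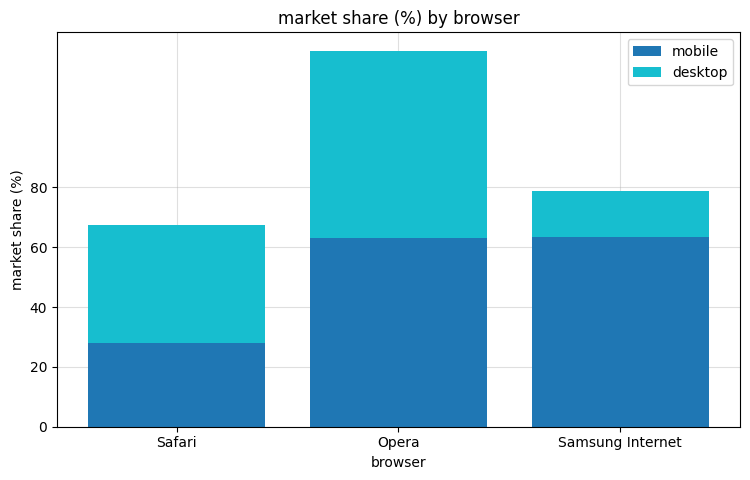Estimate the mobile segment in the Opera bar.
mobile top ≈ 60, bottom ≈ 0; segment ≈ 60.

≈ 60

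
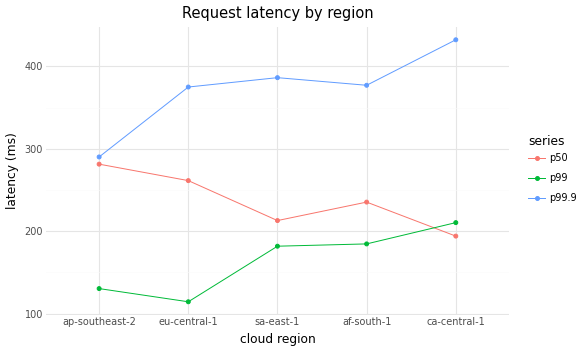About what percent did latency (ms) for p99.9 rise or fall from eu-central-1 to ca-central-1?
≈ +12.5%

eu-central-1 ≈ 400, ca-central-1 ≈ 450; (450 − 400) / 400 ≈ +12.5%.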